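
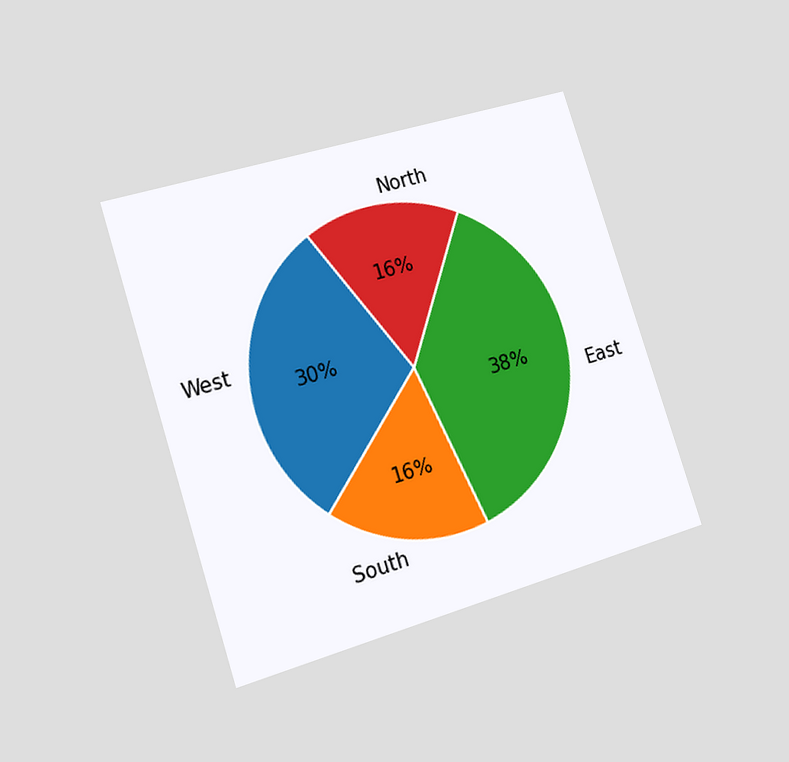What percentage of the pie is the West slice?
30%

The chart is tilted about 18° counter-clockwise and viewed slightly from the left. The West slice takes up 30% of the pie.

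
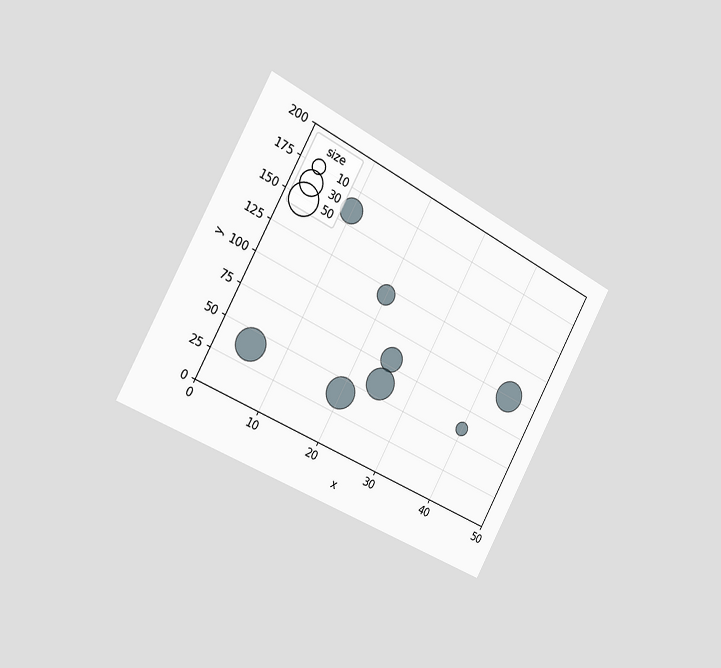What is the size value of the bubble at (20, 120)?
The chart is tilted about 28° clockwise and viewed slightly from the left. Matching the bubble at (20, 120) against the size legend gives 20.

20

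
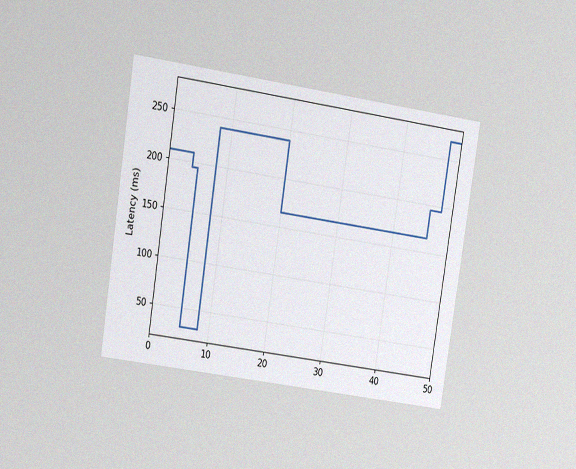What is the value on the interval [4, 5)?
195ms

The chart is tilted about 9° clockwise and viewed at a slight angle, with some photo noise. On [4, 5) the step sits at 195ms.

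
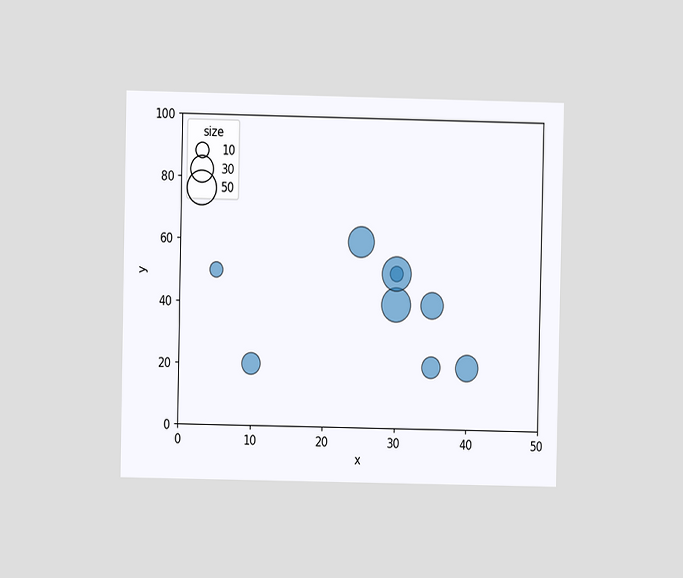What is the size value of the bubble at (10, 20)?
20

The chart is viewed at a slight angle. Matching the bubble at (10, 20) against the size legend gives 20.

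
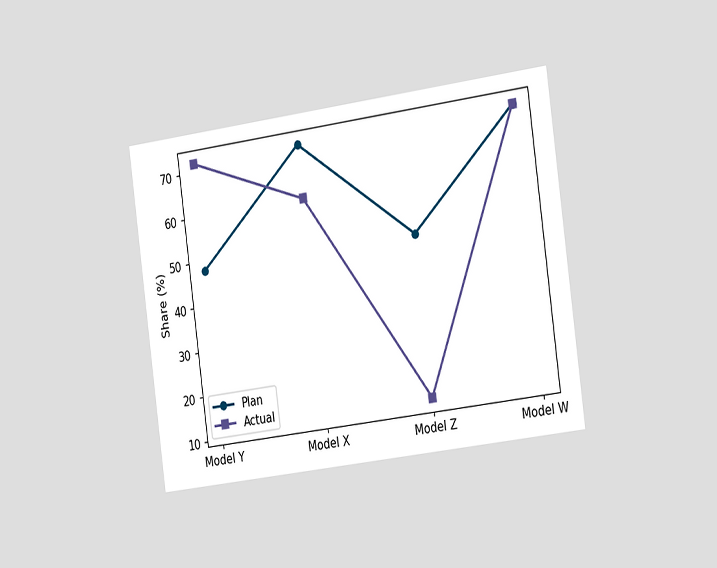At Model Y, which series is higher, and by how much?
The chart is tilted about 8° counter-clockwise and viewed slightly from the right. At Model Y, Actual sits above the other line by 24%.

Actual, by 24%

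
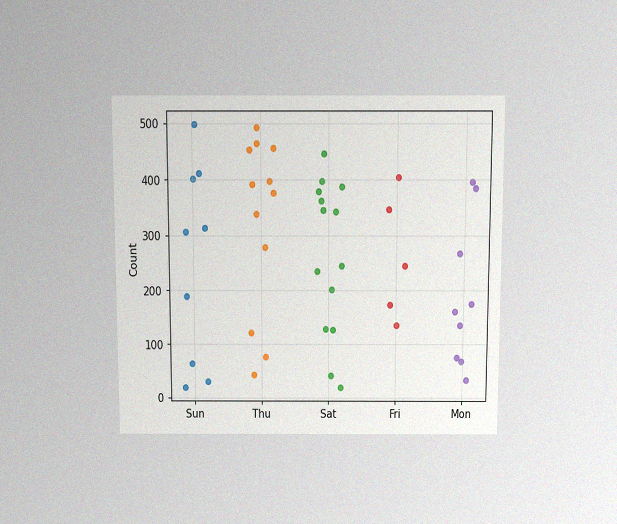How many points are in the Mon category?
The chart is viewed slightly from above, with some photo noise. Counting the markers in the Mon column gives 9.

9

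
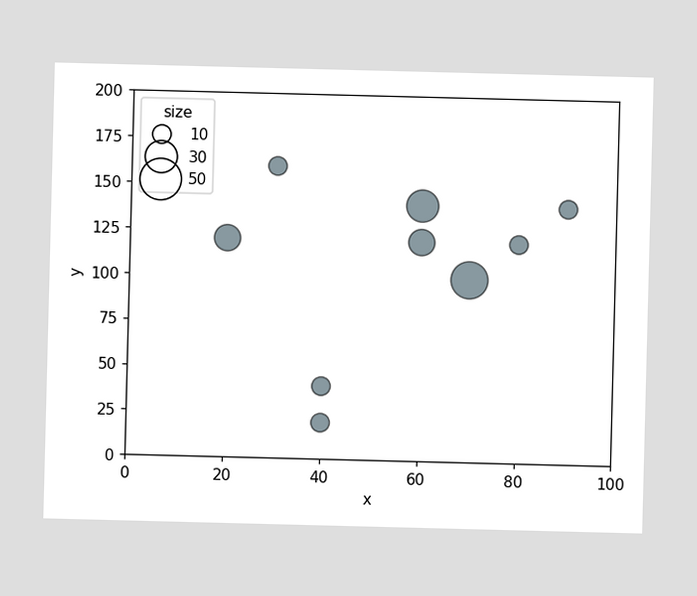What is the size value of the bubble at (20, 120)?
Matching the bubble at (20, 120) against the size legend gives 20.

20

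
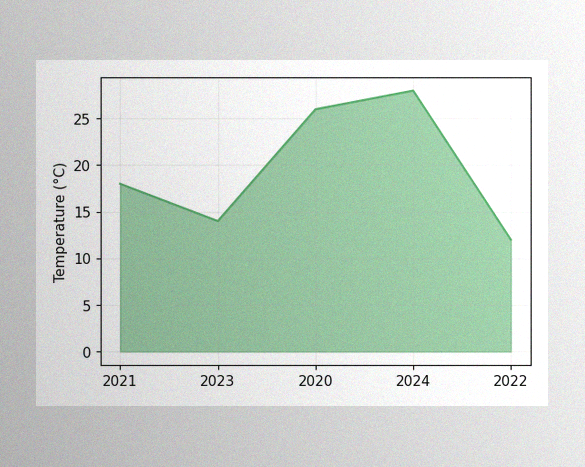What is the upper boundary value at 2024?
28°C

The image has some photo noise and uneven lighting. At 2024 the upper boundary is at 28°C.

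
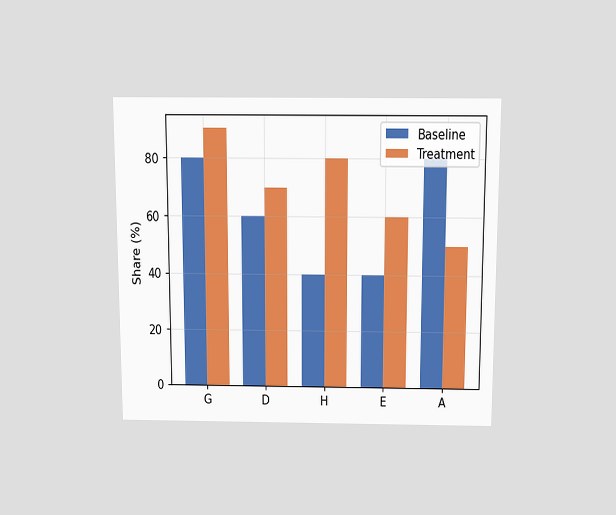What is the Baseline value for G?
80%

The chart is viewed slightly from above. The Baseline bar at G reaches 80% on the y-axis.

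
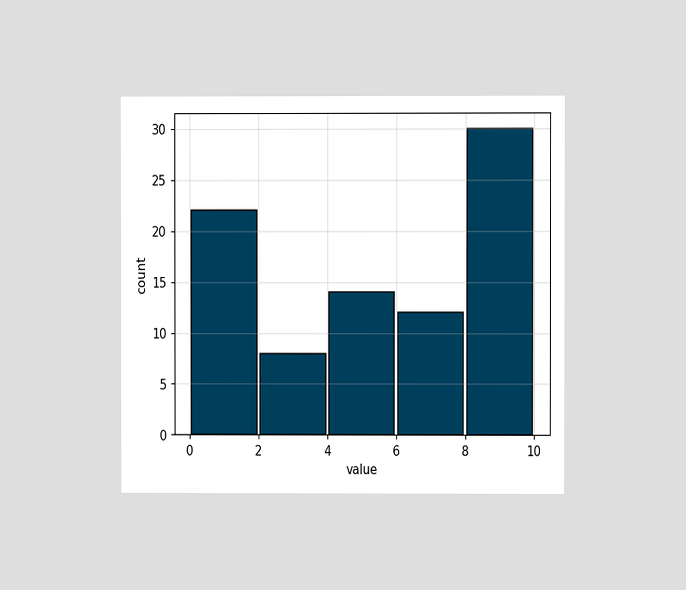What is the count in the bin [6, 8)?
The chart is viewed at a slight angle. The [6, 8) bin has height 12.

12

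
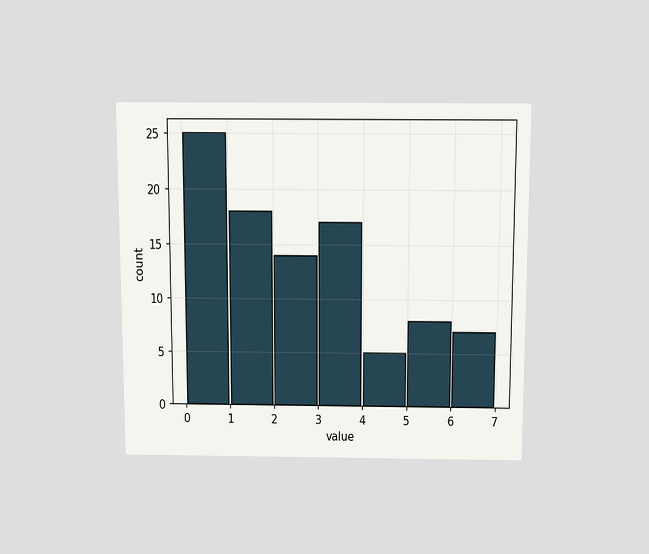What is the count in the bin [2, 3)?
14

The chart is viewed slightly from above. The [2, 3) bin has height 14.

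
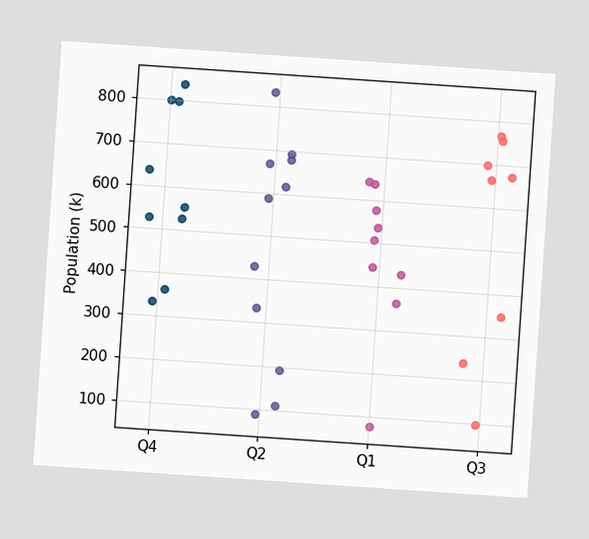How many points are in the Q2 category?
11

The chart is tilted about 4° clockwise. Counting the markers in the Q2 column gives 11.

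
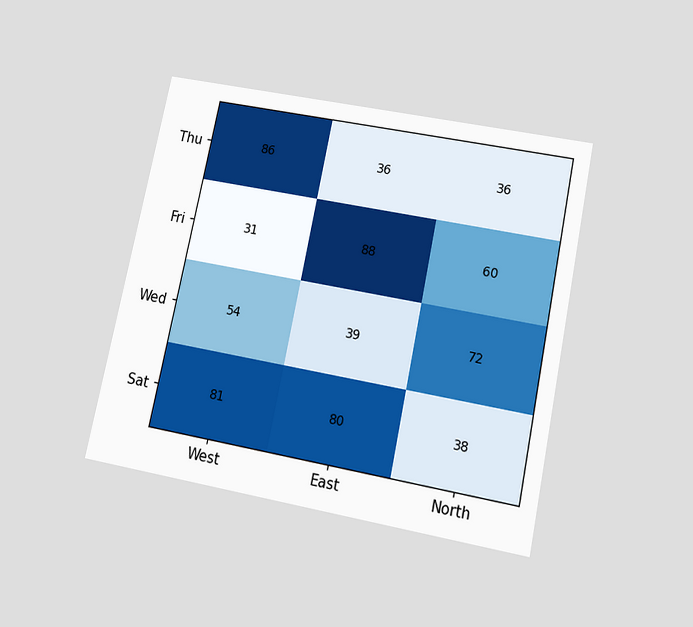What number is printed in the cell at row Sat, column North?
38

The chart is tilted about 12° clockwise and viewed slightly from below. The (Sat, North) cell reads 38.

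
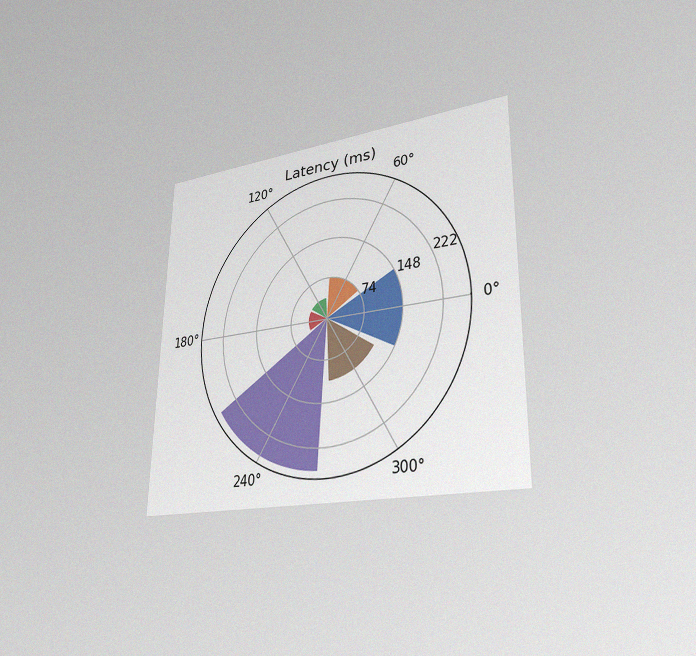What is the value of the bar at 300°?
111ms

The chart is viewed slightly from the right, with some photo noise. The bar at 300° reaches 111ms on the radial axis.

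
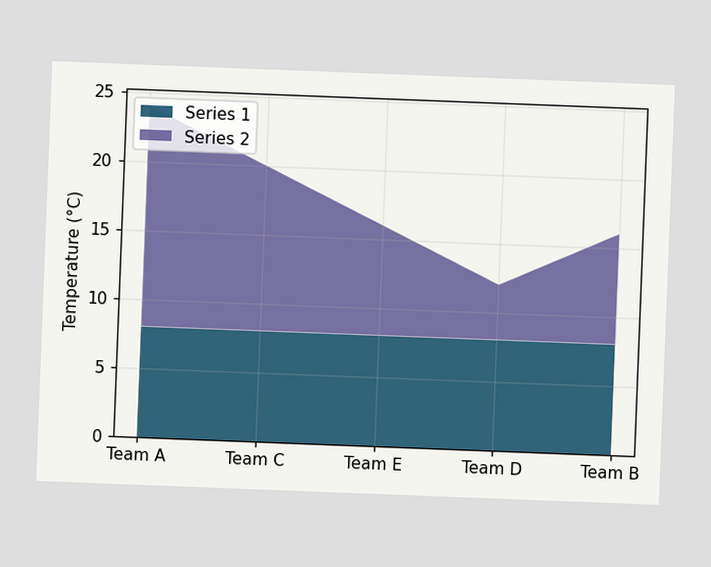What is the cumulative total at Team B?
The chart is tilted about 2° clockwise. The stacked total at Team B reaches 16°C.

16°C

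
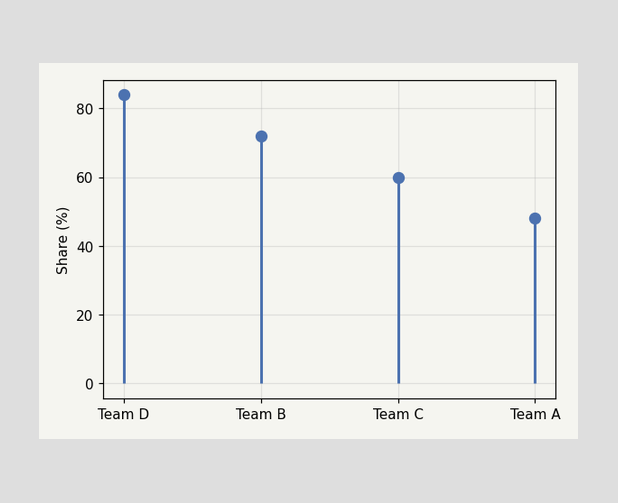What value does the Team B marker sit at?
72%

The Team B marker sits at 72%.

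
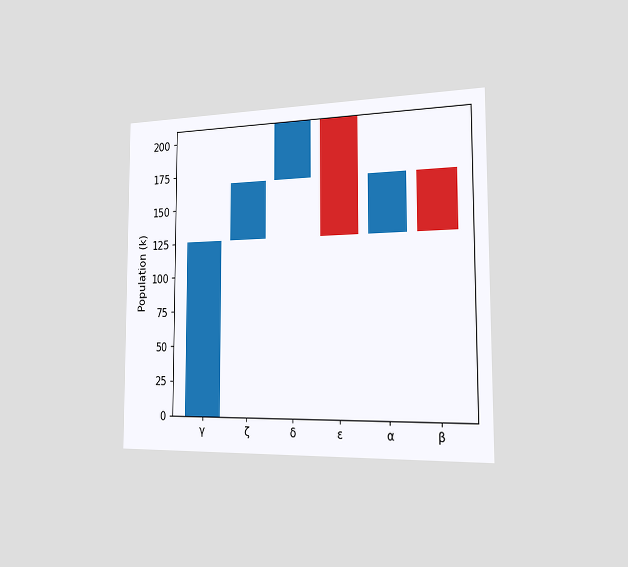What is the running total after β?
126k

The chart is viewed slightly from the right. After β the running total reaches 126k.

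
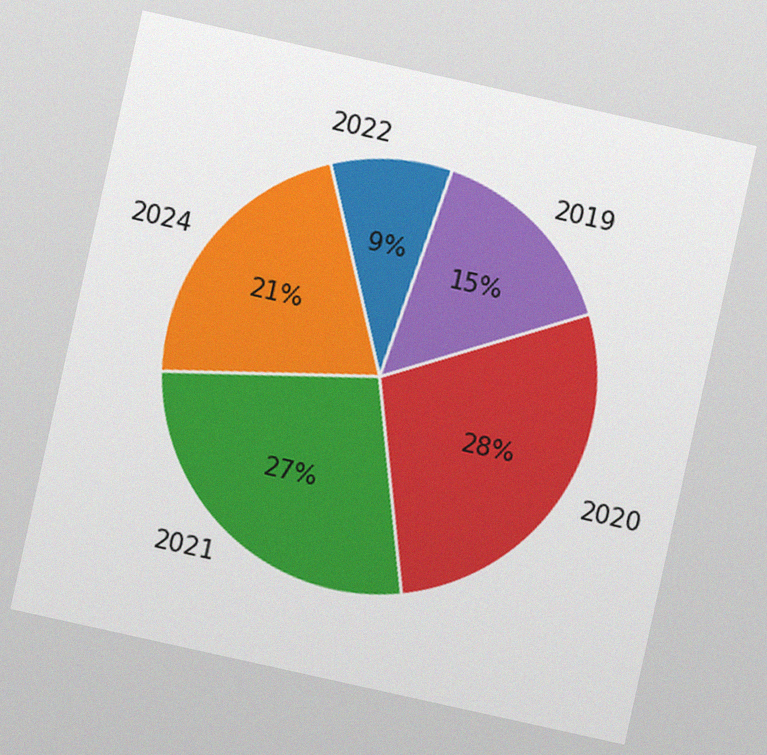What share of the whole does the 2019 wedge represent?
The chart is tilted about 12° clockwise, with some photo noise. The 2019 slice takes up 15% of the pie.

15%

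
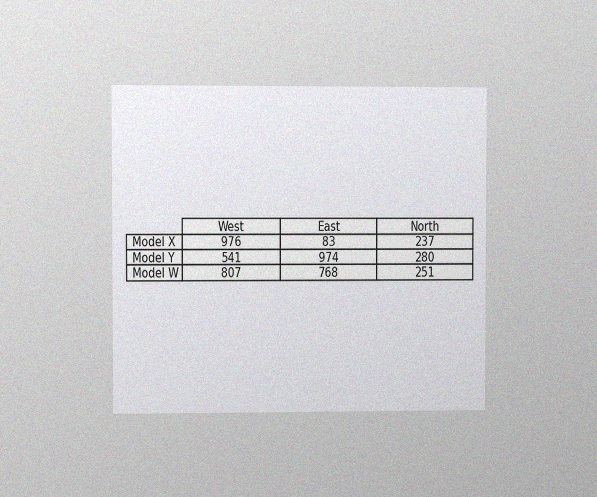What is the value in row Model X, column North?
237

The chart is viewed at a slight angle, with some photo noise. The (Model X, North) cell reads 237.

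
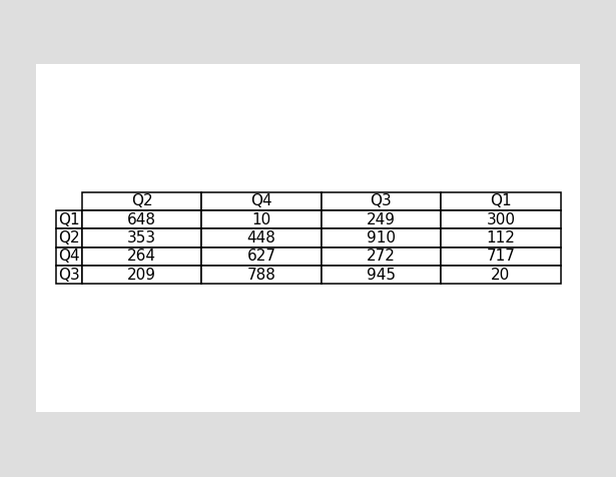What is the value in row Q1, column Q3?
249

The (Q1, Q3) cell reads 249.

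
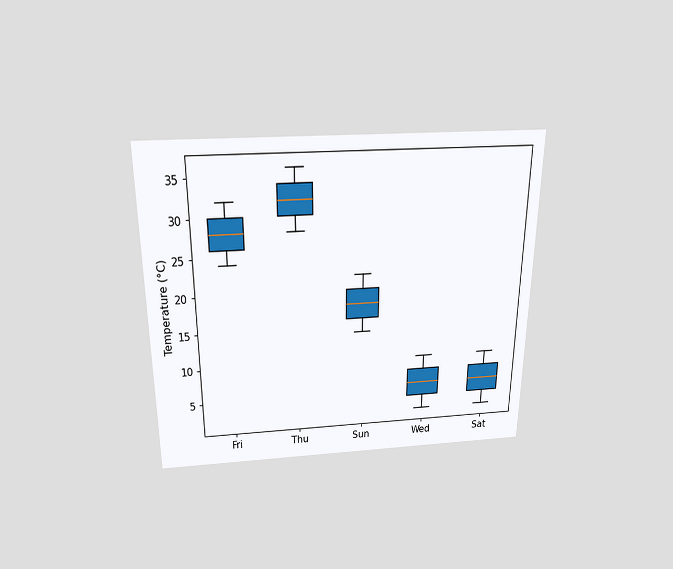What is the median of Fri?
28°C

The chart is viewed slightly from above. The median line in the Fri box sits at 28°C.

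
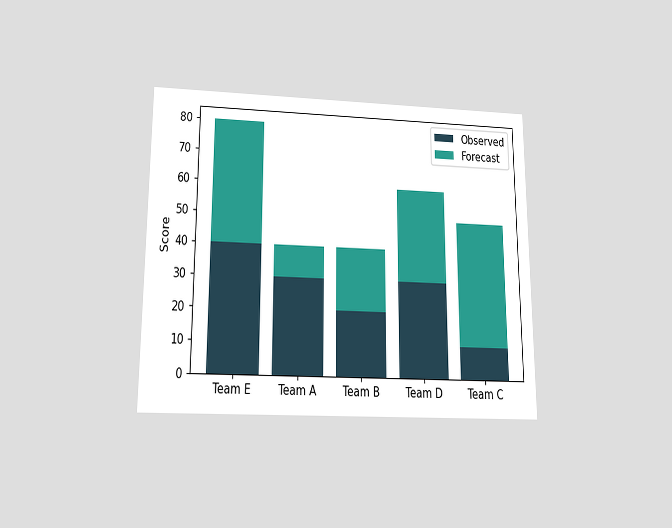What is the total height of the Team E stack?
80

The chart is viewed slightly from below. The Team E stack's top reaches 80 on the y-axis.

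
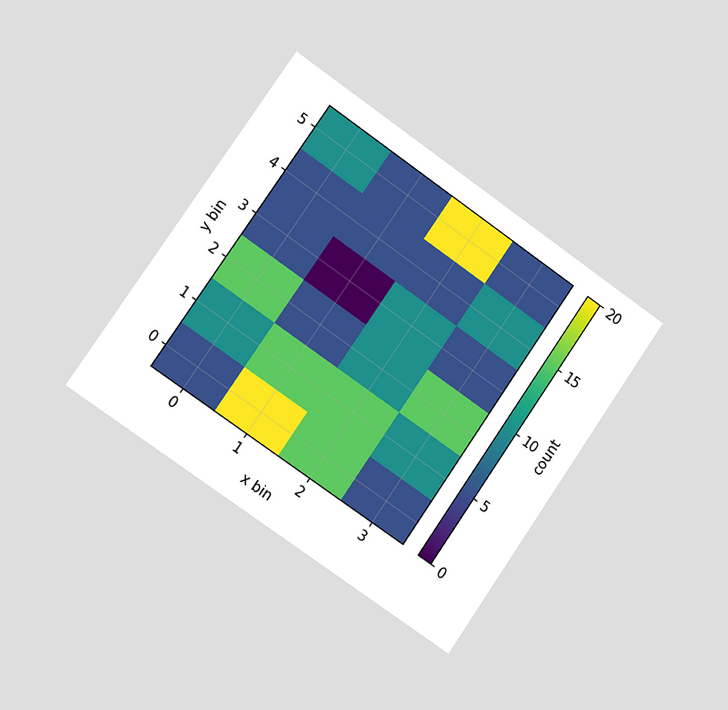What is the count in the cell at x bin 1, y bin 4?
5

The chart is tilted about 35° clockwise and viewed slightly from the left. Matching the cell (1, 4) against the colorbar gives 5.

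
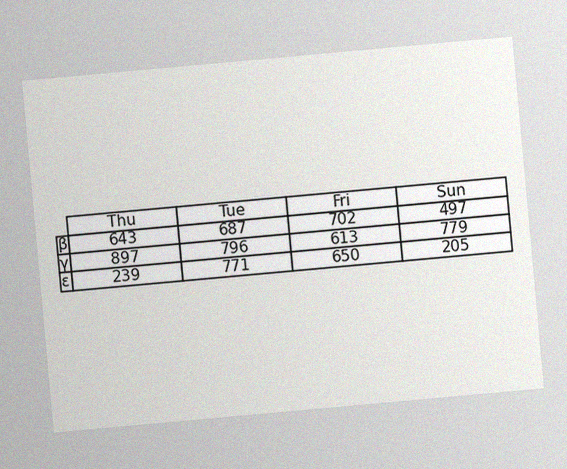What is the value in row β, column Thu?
643

The chart is tilted about 5° counter-clockwise, with some photo noise. The (β, Thu) cell reads 643.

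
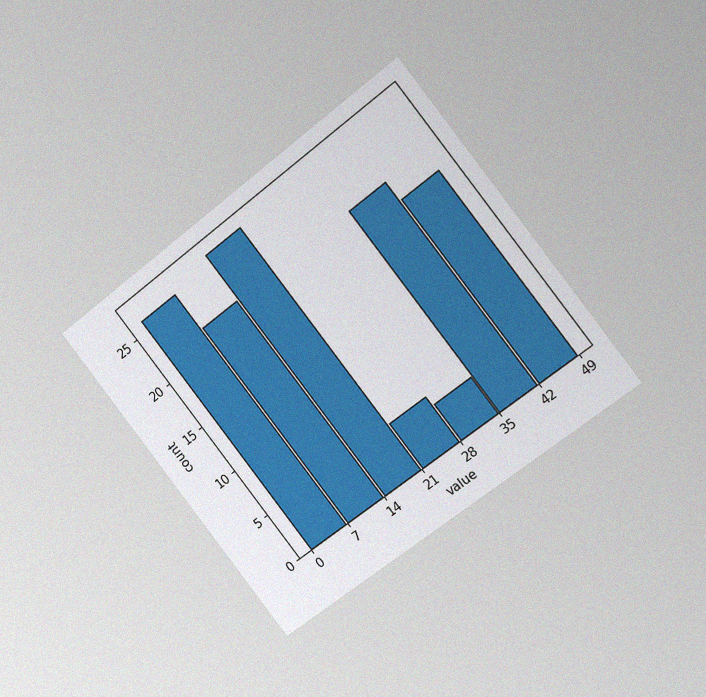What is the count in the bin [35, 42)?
The chart is tilted about 37° counter-clockwise and viewed at a slight angle, with some photo noise. The [35, 42) bin has height 22.

22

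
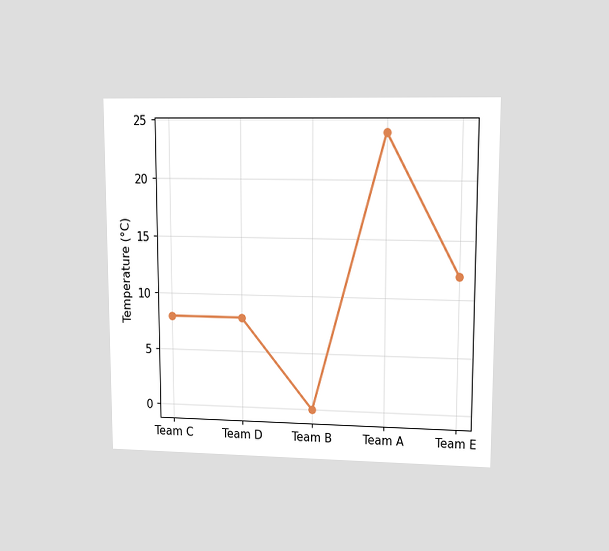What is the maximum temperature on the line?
The chart is viewed at a slight angle. The highest point is at Team A, and reading across to the y-axis gives 24°C.

24°C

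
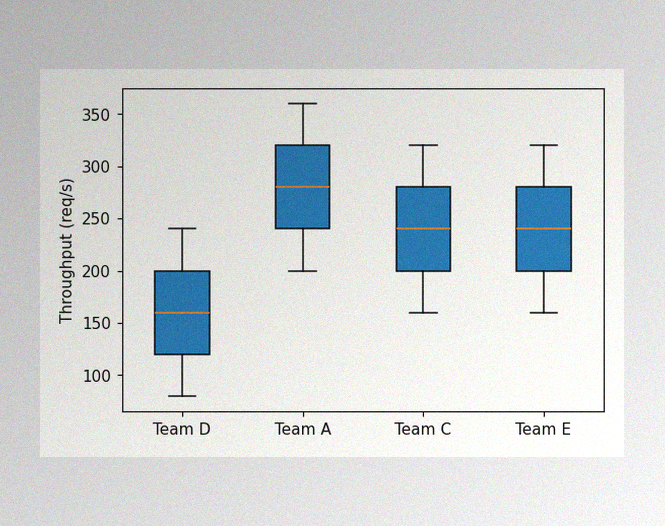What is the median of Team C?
240req/s

The image has some photo noise and uneven lighting. The median line in the Team C box sits at 240req/s.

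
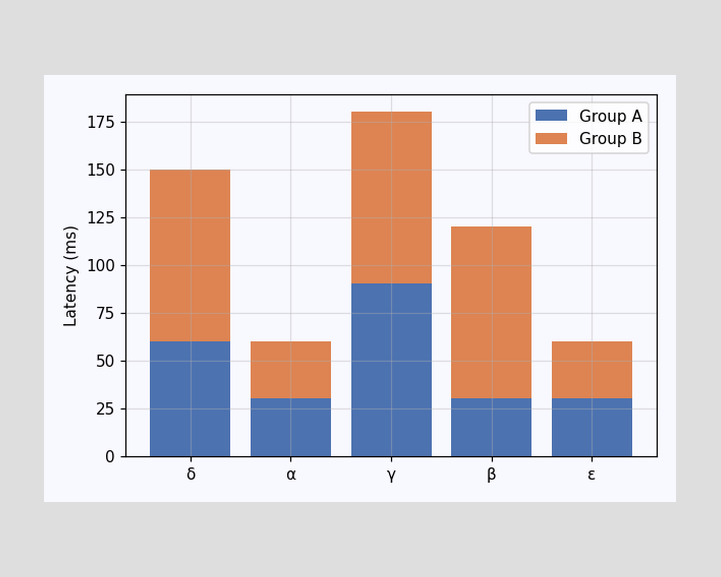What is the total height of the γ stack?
180ms

The γ stack's top reaches 180ms on the y-axis.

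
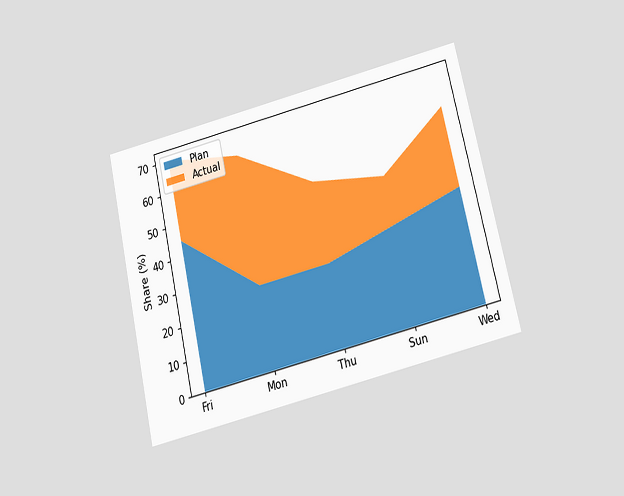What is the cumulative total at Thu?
50%

The chart is tilted about 13° counter-clockwise and viewed slightly from below. The stacked total at Thu reaches 50%.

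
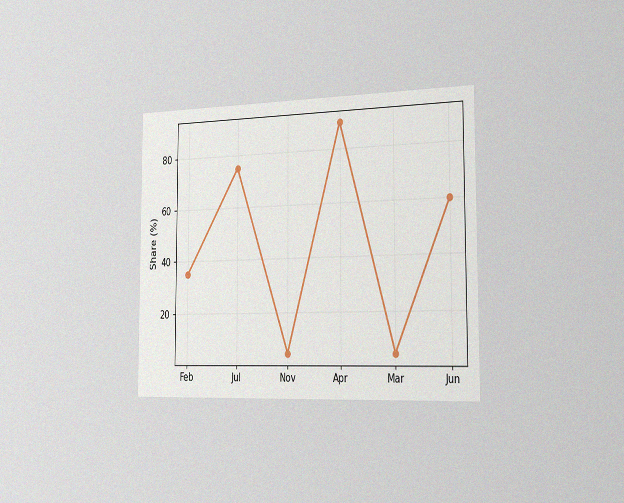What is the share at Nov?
The chart is viewed slightly from the right, with some photo noise. At Nov, the line is at 5%.

5%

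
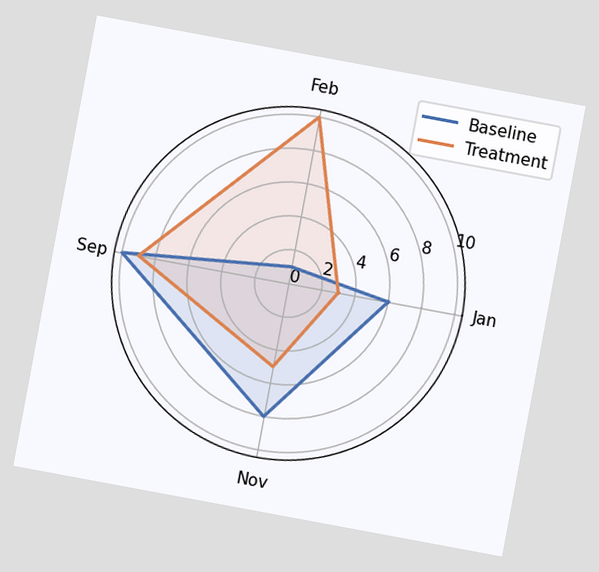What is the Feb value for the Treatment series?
10

The chart is tilted about 11° clockwise. On the Feb axis, Treatment reaches 10.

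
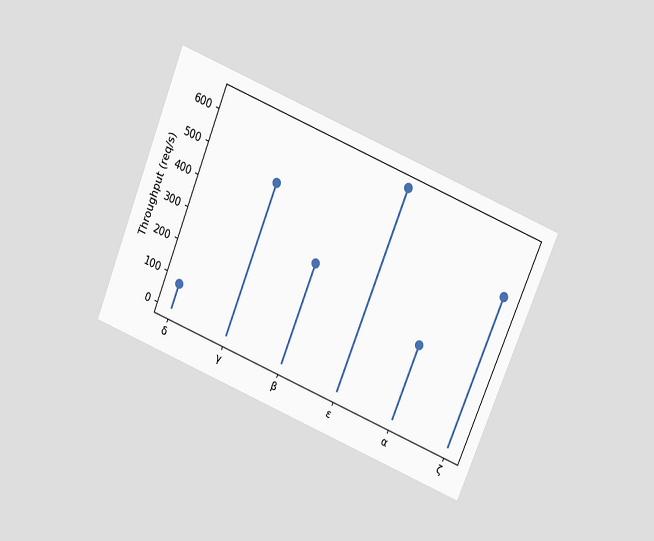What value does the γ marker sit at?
480req/s

The chart is tilted about 22° clockwise and viewed at a slight angle. The γ marker sits at 480req/s.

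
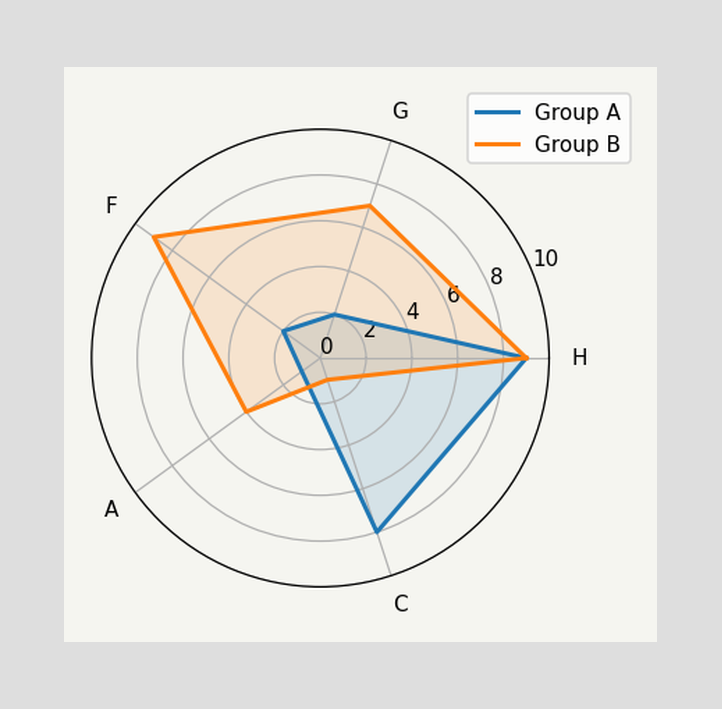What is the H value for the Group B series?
On the H axis, Group B reaches 9.

9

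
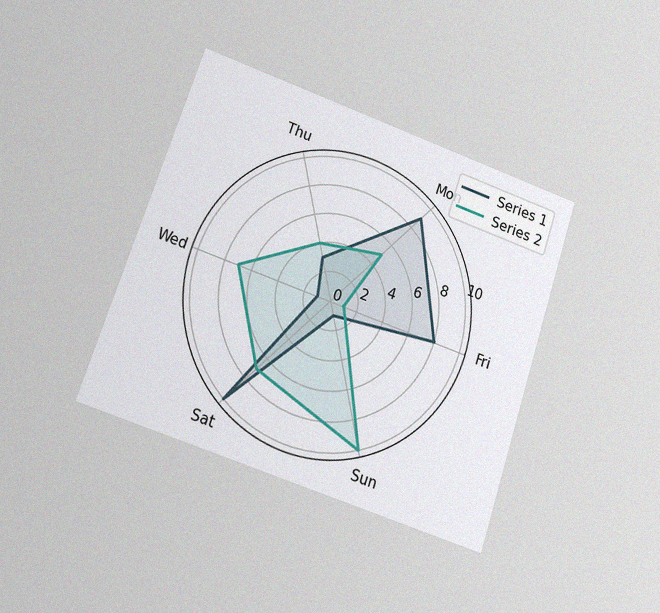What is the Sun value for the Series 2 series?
10

The chart is tilted about 19° clockwise and viewed at a slight angle, with some photo noise. On the Sun axis, Series 2 reaches 10.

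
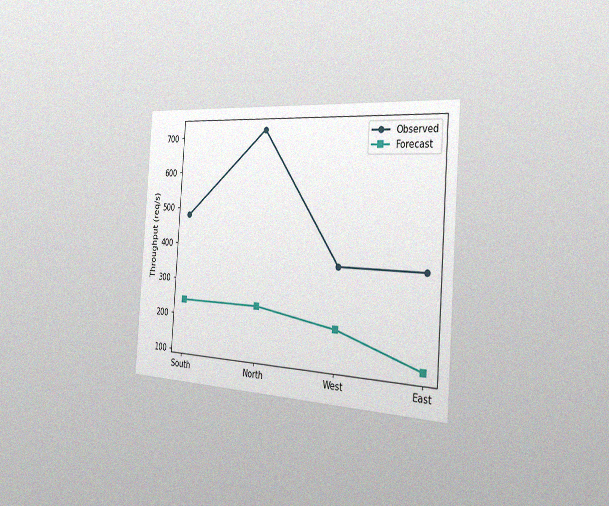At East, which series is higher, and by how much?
Observed, by 240req/s

The chart is tilted about 4° clockwise and viewed slightly from the right, with some photo noise. At East, Observed sits above the other line by 240req/s.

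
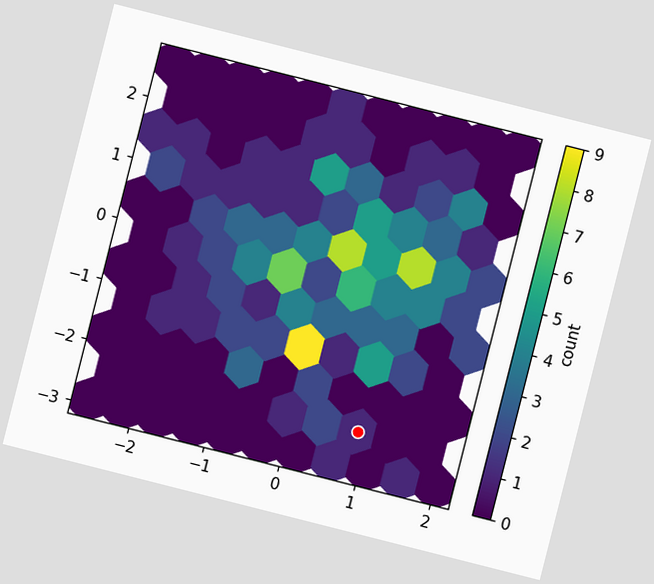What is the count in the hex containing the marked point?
The chart is tilted about 14° clockwise. The marked hex reads 1 on the colorbar.

1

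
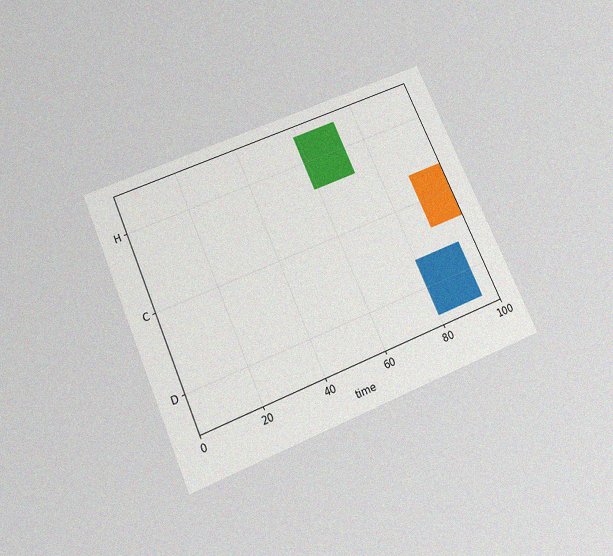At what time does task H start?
The chart is tilted about 23° counter-clockwise and viewed slightly from below, with some photo noise. The H bar begins at t=59.

59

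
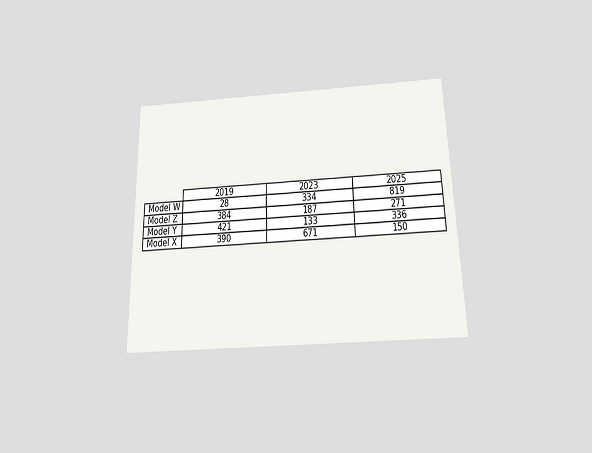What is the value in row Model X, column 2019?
The chart is viewed slightly from below. The (Model X, 2019) cell reads 390.

390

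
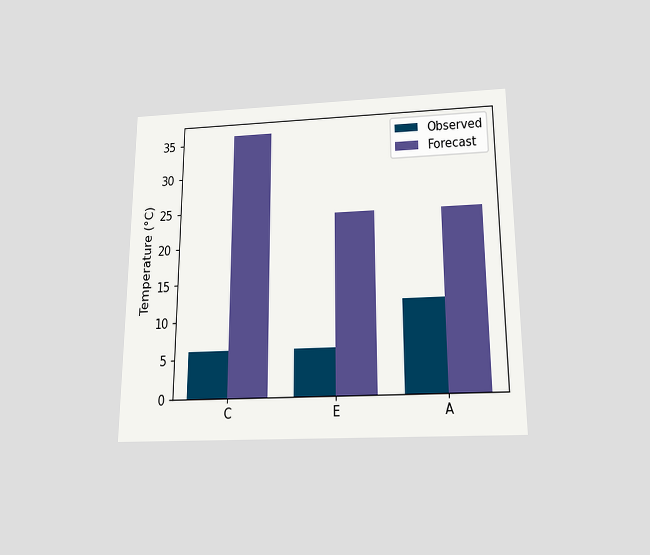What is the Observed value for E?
6°C

The chart is viewed slightly from below. The Observed bar at E reaches 6°C on the y-axis.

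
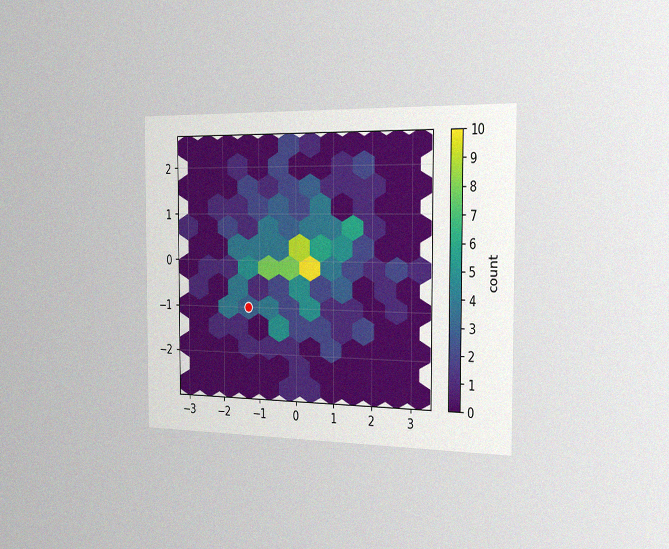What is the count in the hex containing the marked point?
The chart is viewed slightly from the right, with some photo noise. The marked hex reads 3 on the colorbar.

3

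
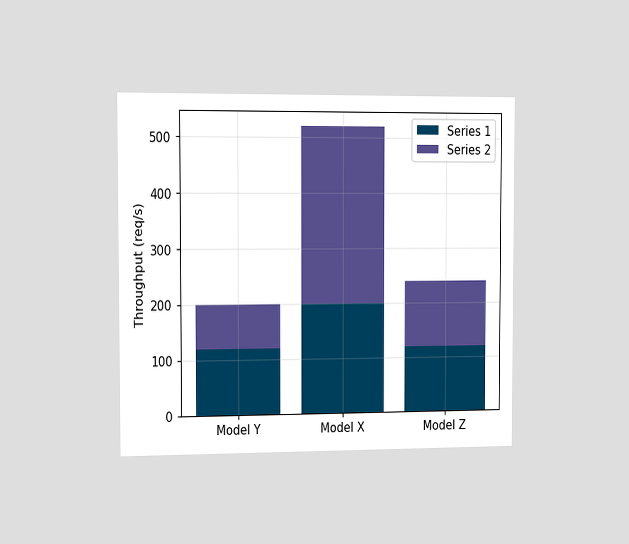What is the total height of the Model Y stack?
200req/s

The chart is viewed slightly from the left. The Model Y stack's top reaches 200req/s on the y-axis.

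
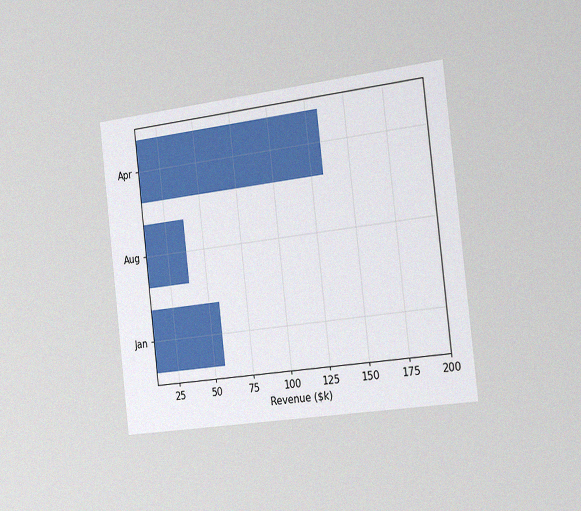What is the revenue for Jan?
The chart is tilted about 7° counter-clockwise and viewed slightly from the right, with some photo noise. Reading along the chart's x-axis, the Jan bar reaches $57k.

$57k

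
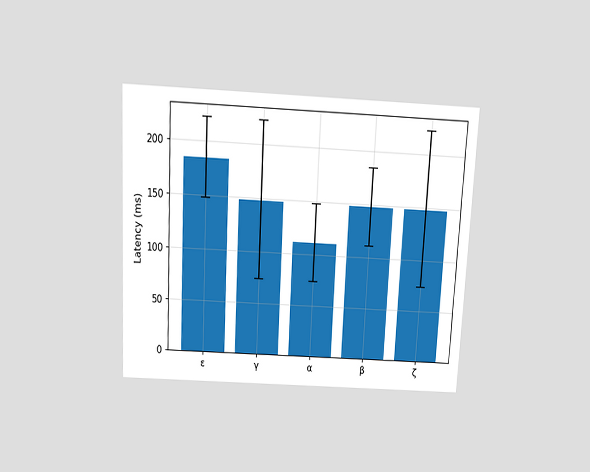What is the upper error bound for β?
185ms

The chart is tilted about 3° clockwise and viewed slightly from above. The β bar's upper whisker reaches 185ms.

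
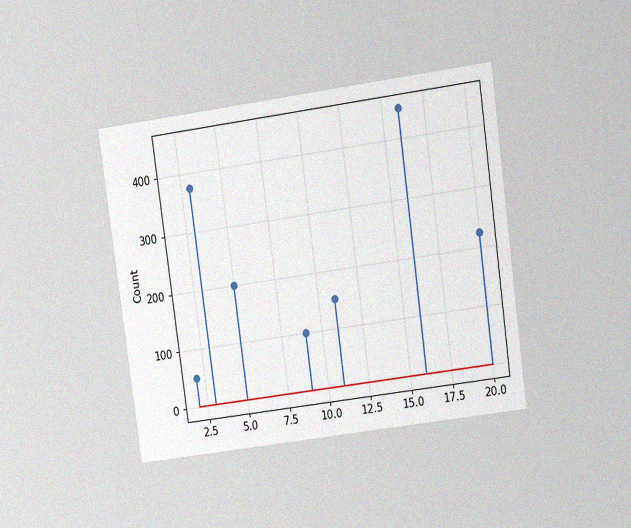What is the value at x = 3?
375

The chart is tilted about 8° counter-clockwise and viewed at a slight angle, with some photo noise. The stem at x=3 reaches 375.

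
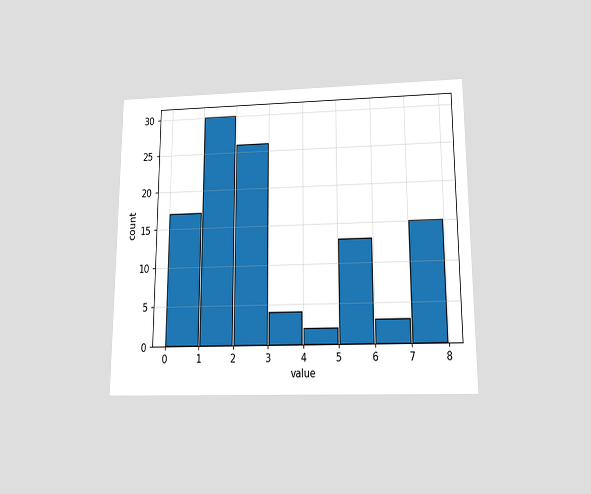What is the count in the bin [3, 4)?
The chart is viewed slightly from below. The [3, 4) bin has height 4.

4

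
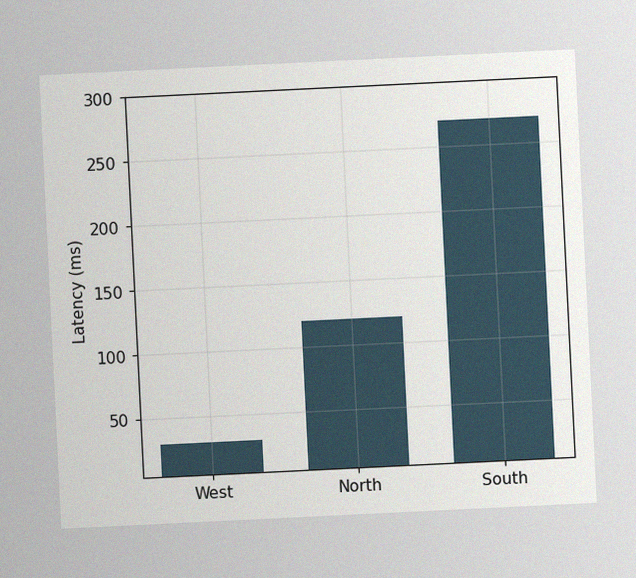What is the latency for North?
The chart is tilted about 3° counter-clockwise, with some photo noise. Reading along the chart's y-axis, the North bar reaches 120ms.

120ms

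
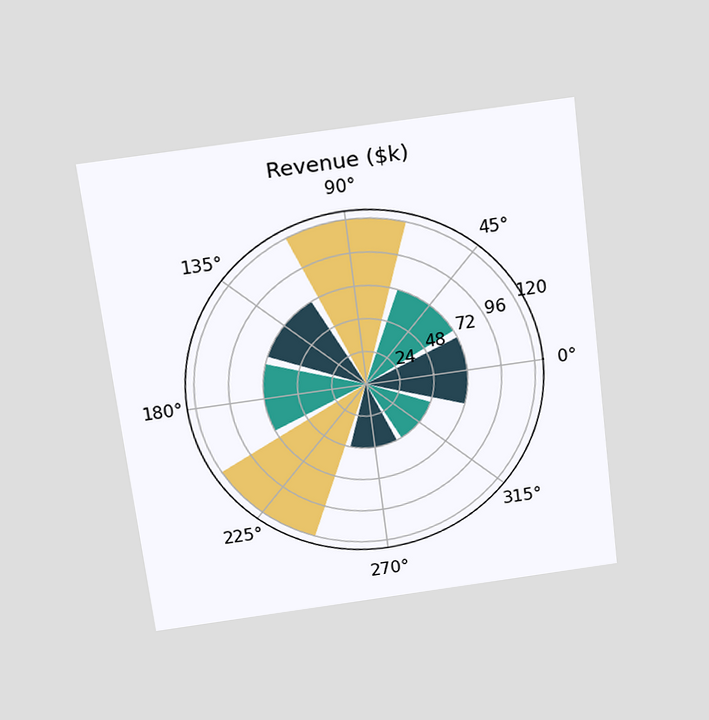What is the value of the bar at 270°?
The chart is tilted about 7° counter-clockwise and viewed slightly from above. The bar at 270° reaches $48k on the radial axis.

$48k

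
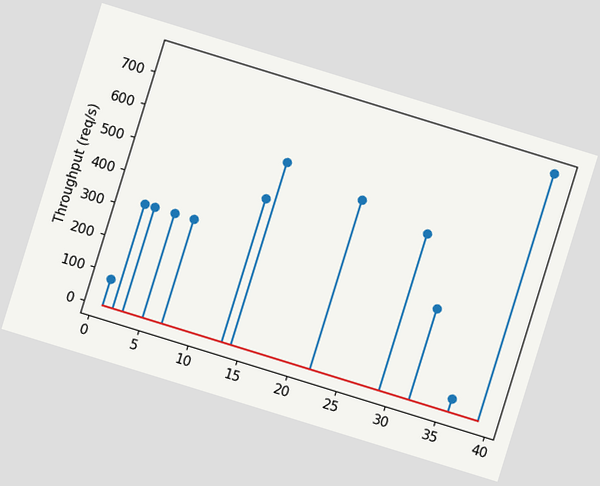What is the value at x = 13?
440req/s

The chart is tilted about 17° clockwise. The stem at x=13 reaches 440req/s.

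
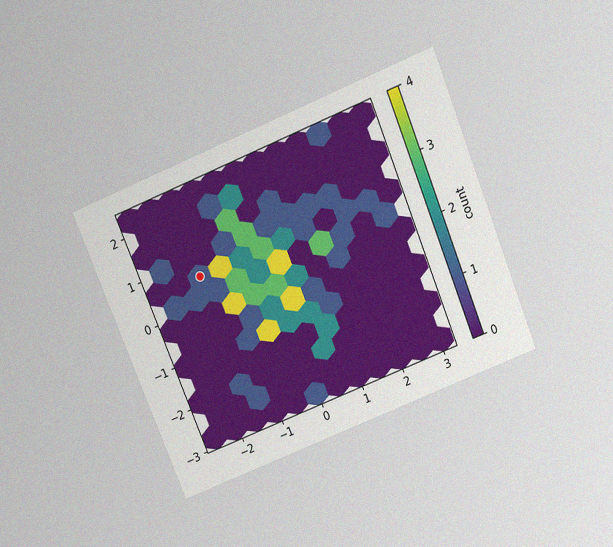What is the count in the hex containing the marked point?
The chart is tilted about 22° counter-clockwise and viewed slightly from above, with some photo noise. The marked hex reads 1 on the colorbar.

1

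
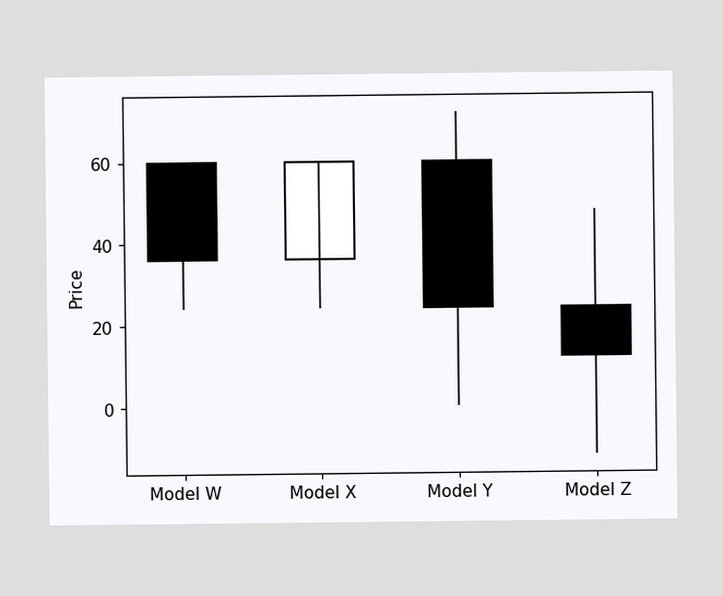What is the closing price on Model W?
The Model W candle closes at 36.

36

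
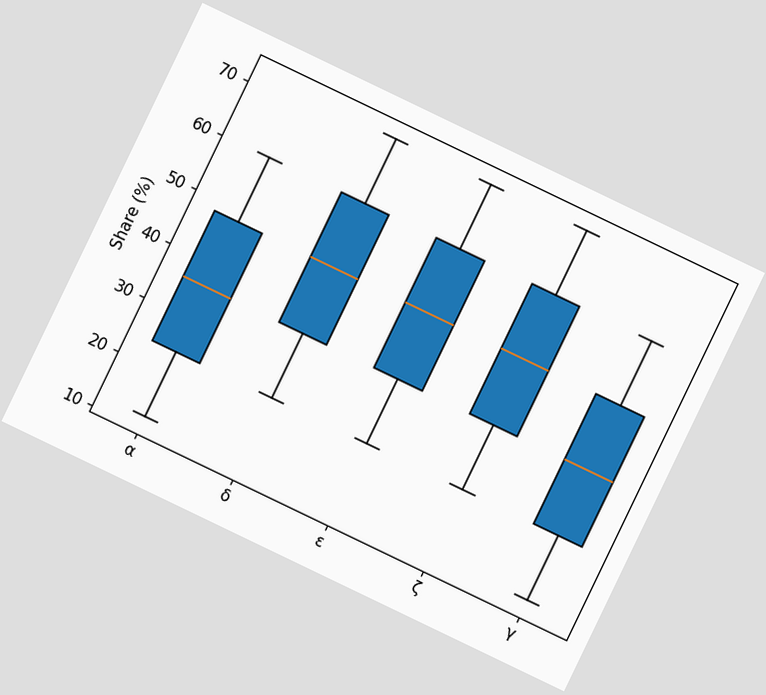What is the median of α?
The chart is tilted about 26° clockwise. The median line in the α box sits at 36%.

36%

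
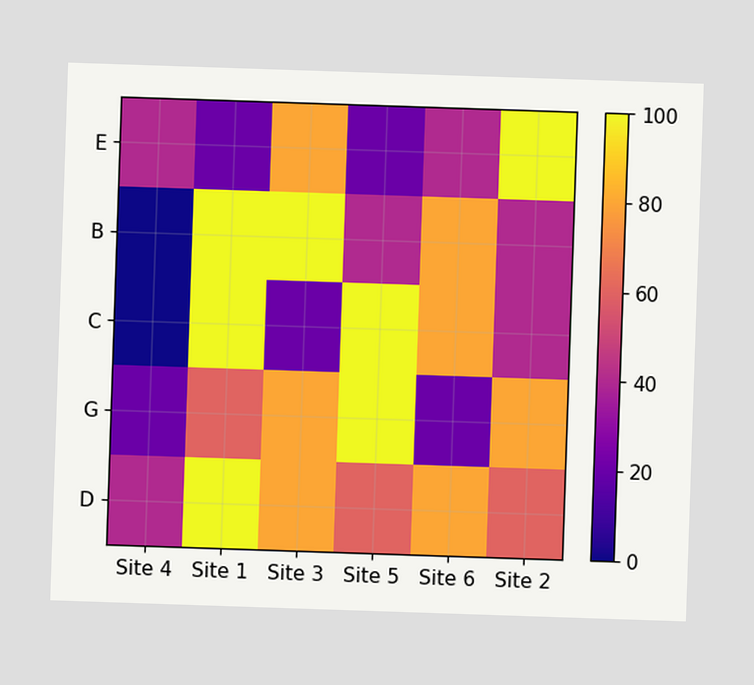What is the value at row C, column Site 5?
100

Matching cell (C, Site 5) against the colorbar gives 100.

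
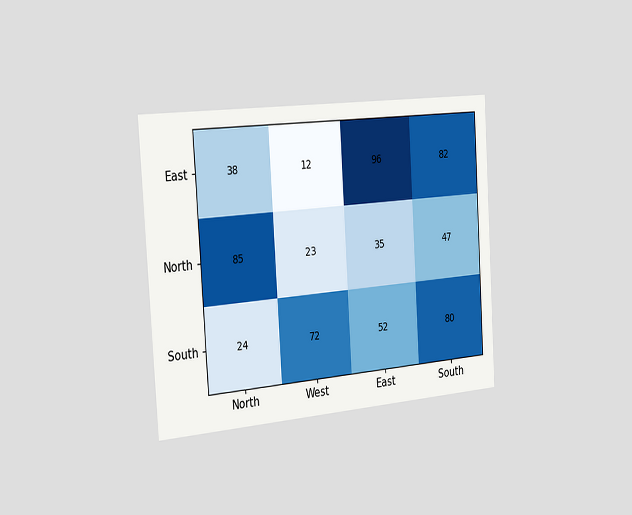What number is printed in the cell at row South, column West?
The chart is tilted about 4° counter-clockwise and viewed slightly from the left. The (South, West) cell reads 72.

72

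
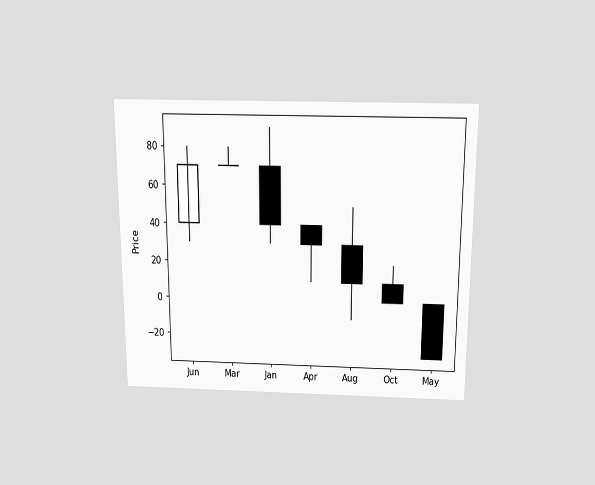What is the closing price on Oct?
0

The chart is viewed slightly from above. The Oct candle closes at 0.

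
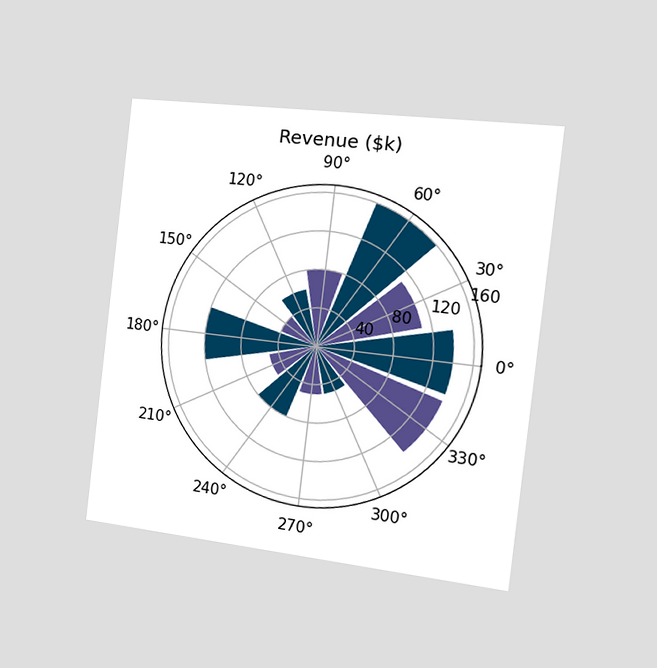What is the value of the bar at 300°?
The chart is tilted about 7° clockwise and viewed slightly from the right. The bar at 300° reaches $50k on the radial axis.

$50k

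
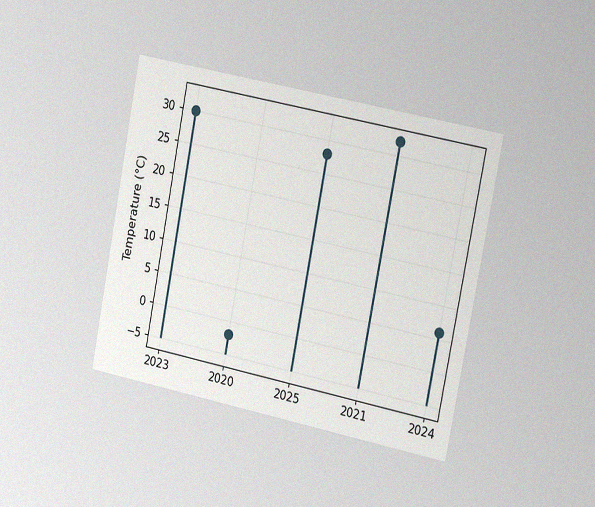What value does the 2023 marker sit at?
The chart is tilted about 11° clockwise and viewed slightly from the right, with some photo noise. The 2023 marker sits at 30°C.

30°C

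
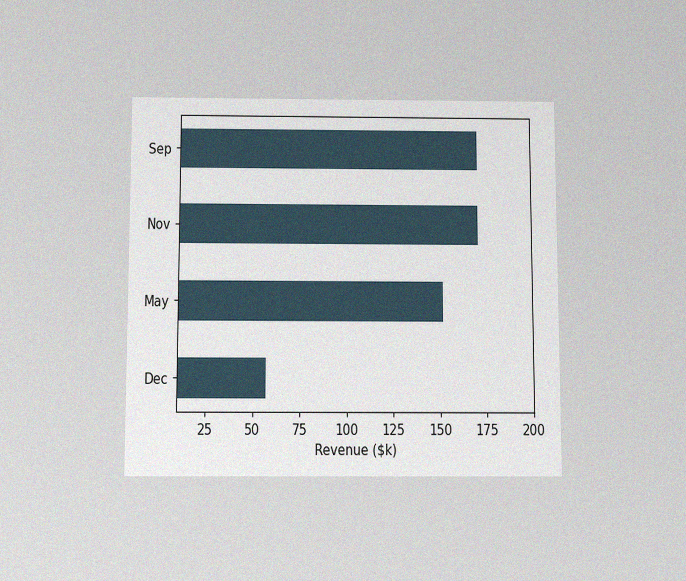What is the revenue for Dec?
$57k

The chart is viewed slightly from below, with some photo noise. Reading along the chart's x-axis, the Dec bar reaches $57k.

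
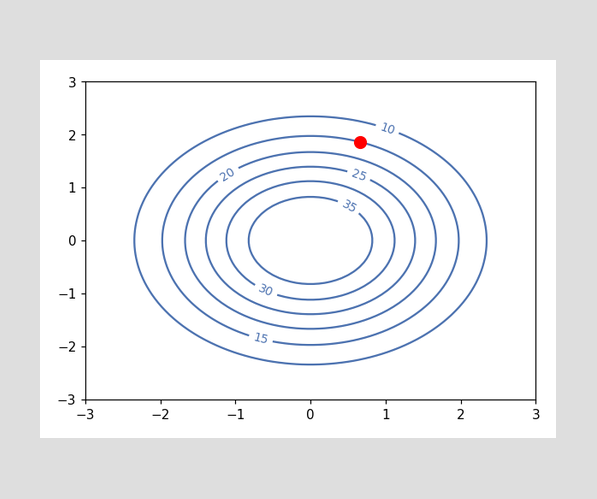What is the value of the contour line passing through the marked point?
The marked point sits on the contour labelled 15.

15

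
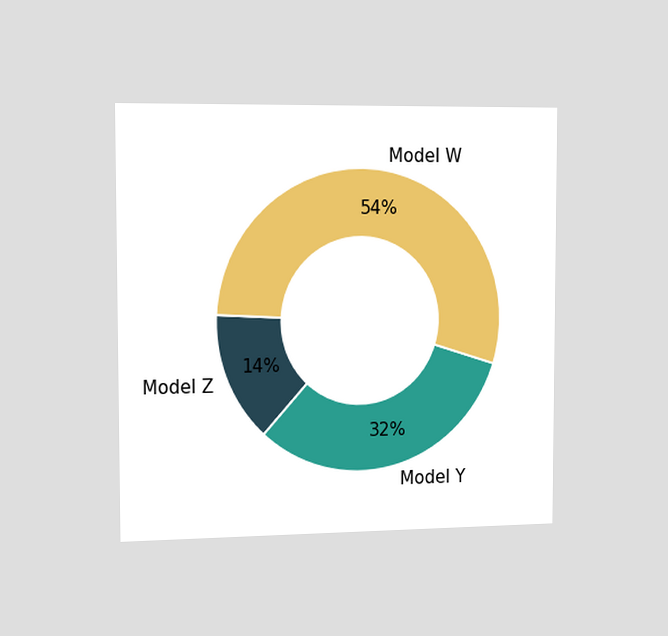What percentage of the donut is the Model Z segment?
14%

The chart is viewed slightly from the left. The Model Z segment takes up 14% of the ring.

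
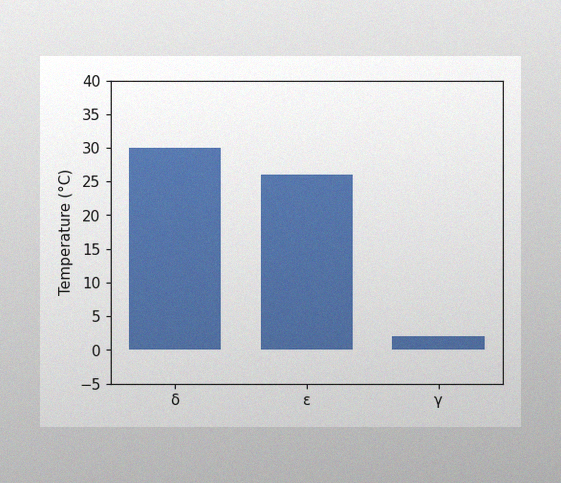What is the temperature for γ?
The image has some photo noise and uneven lighting. Reading along the chart's y-axis, the γ bar reaches 2°C.

2°C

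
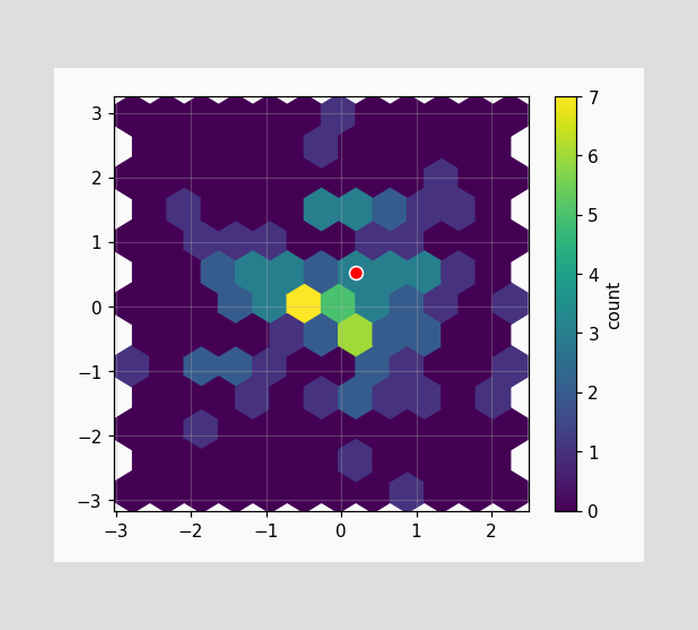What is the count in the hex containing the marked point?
The marked hex reads 3 on the colorbar.

3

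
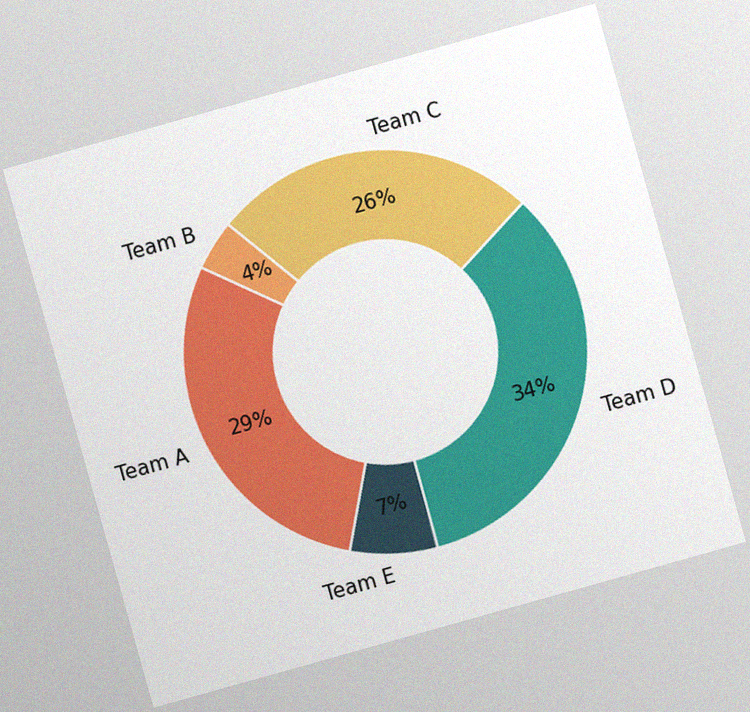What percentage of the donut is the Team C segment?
26%

The chart is tilted about 16° counter-clockwise, with some photo noise. The Team C segment takes up 26% of the ring.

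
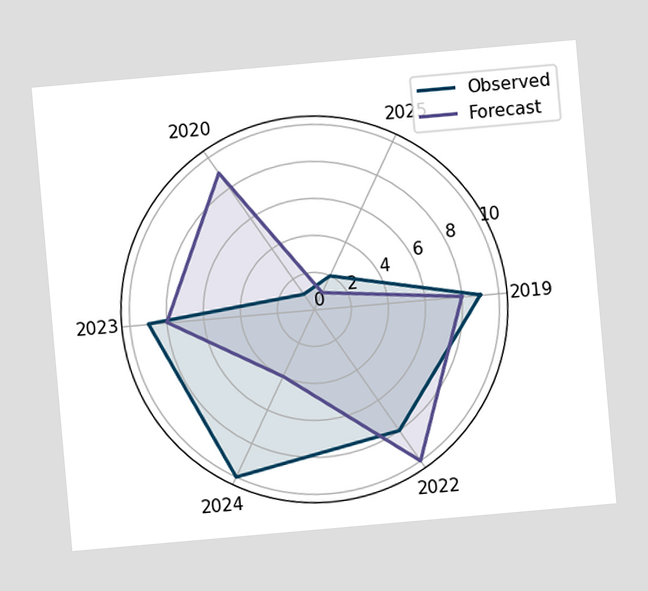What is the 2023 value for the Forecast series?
The chart is tilted about 5° counter-clockwise. On the 2023 axis, Forecast reaches 8.

8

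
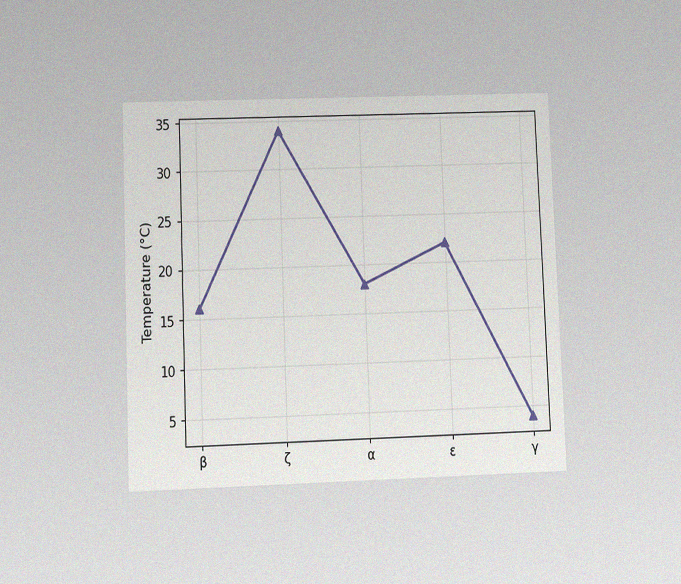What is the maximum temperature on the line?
The chart is tilted about 2° counter-clockwise and viewed at a slight angle, with some photo noise. The highest point is at ζ, and reading across to the y-axis gives 34°C.

34°C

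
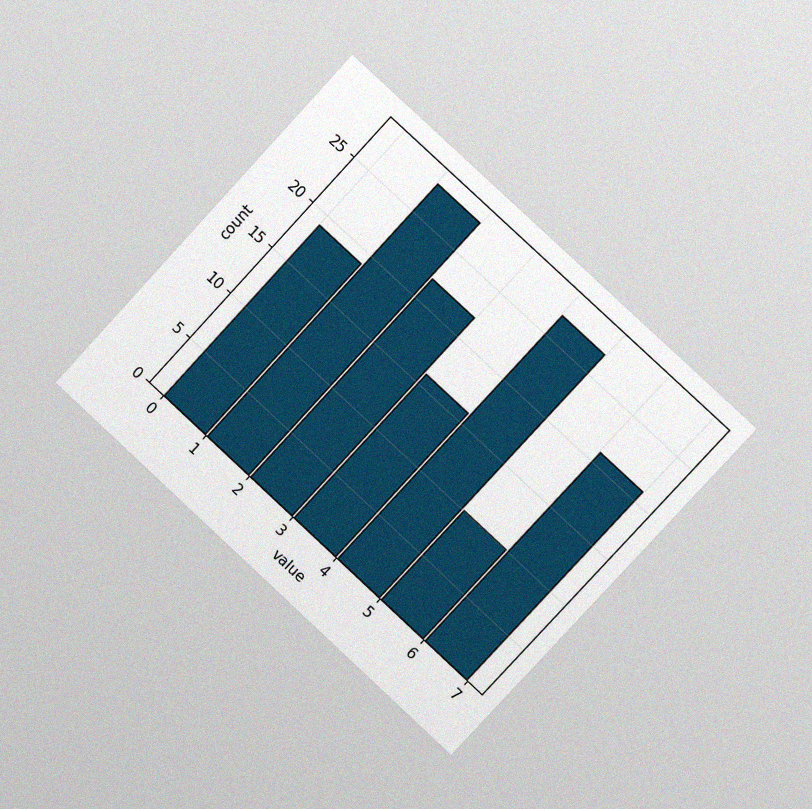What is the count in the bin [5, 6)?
10

The chart is tilted about 43° clockwise and viewed slightly from the right, with some photo noise. The [5, 6) bin has height 10.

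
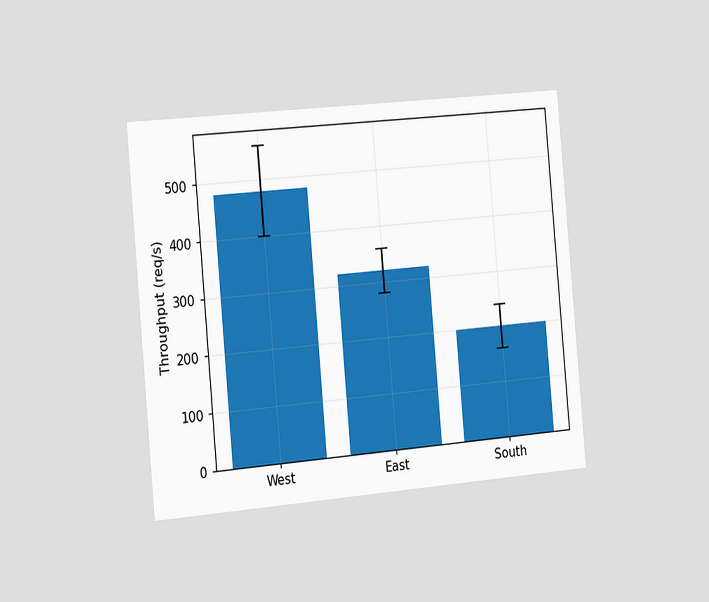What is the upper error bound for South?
240req/s

The chart is tilted about 5° counter-clockwise and viewed slightly from the left. The South bar's upper whisker reaches 240req/s.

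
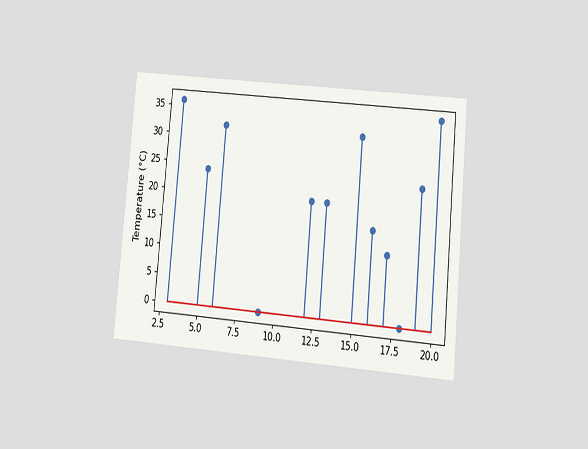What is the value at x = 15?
32°C

The chart is tilted about 5° clockwise and viewed at a slight angle. The stem at x=15 reaches 32°C.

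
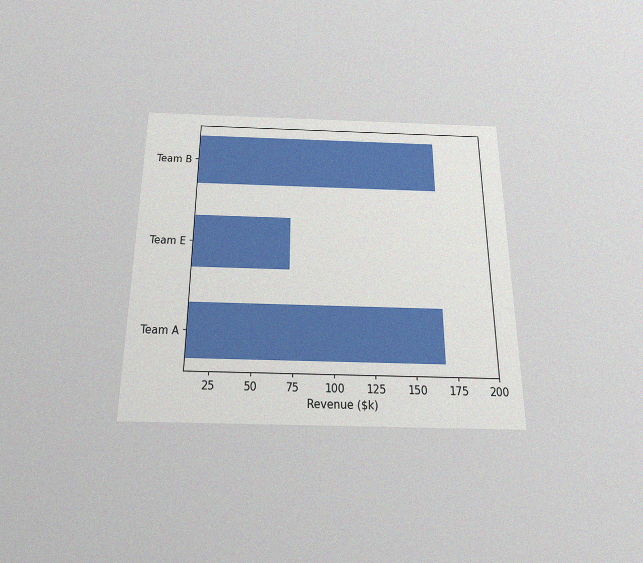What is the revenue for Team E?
The chart is viewed slightly from below, with some photo noise. Reading along the chart's x-axis, the Team E bar reaches $72k.

$72k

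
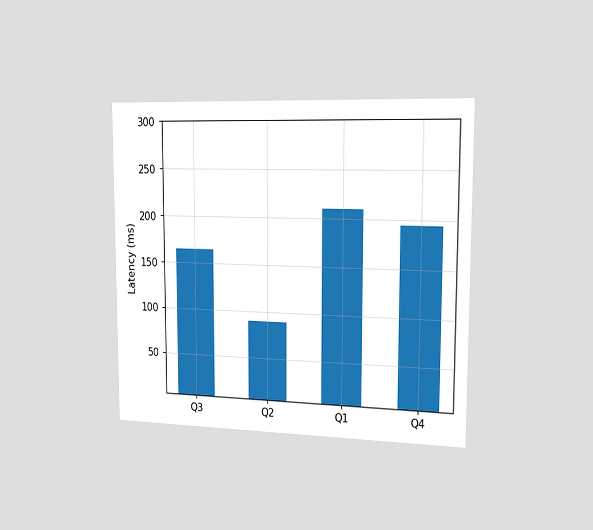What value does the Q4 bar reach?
195ms

The chart is viewed slightly from the right. Reading along the chart's y-axis, the Q4 bar reaches 195ms.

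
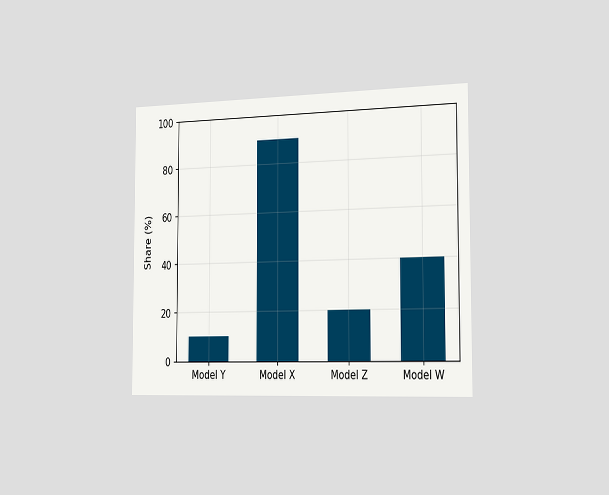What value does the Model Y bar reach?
The chart is viewed slightly from the right. Reading along the chart's y-axis, the Model Y bar reaches 10%.

10%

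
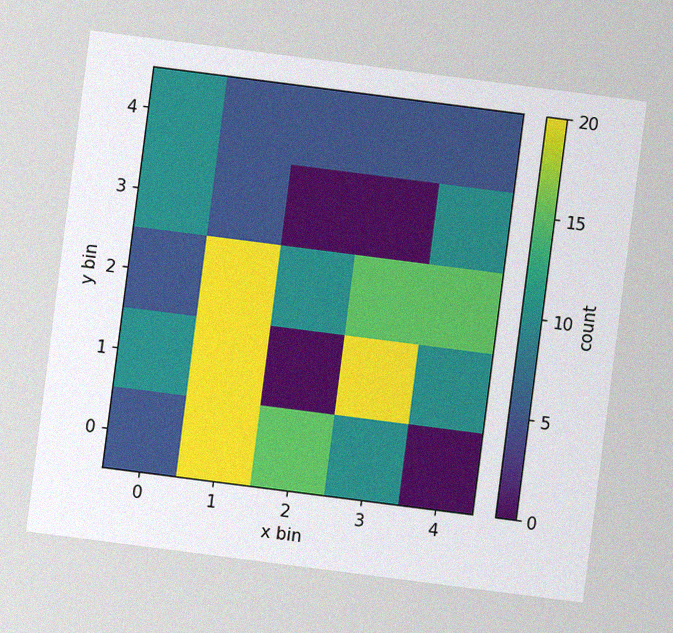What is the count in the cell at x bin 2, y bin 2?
10

The chart is tilted about 7° clockwise, with some photo noise. Matching the cell (2, 2) against the colorbar gives 10.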